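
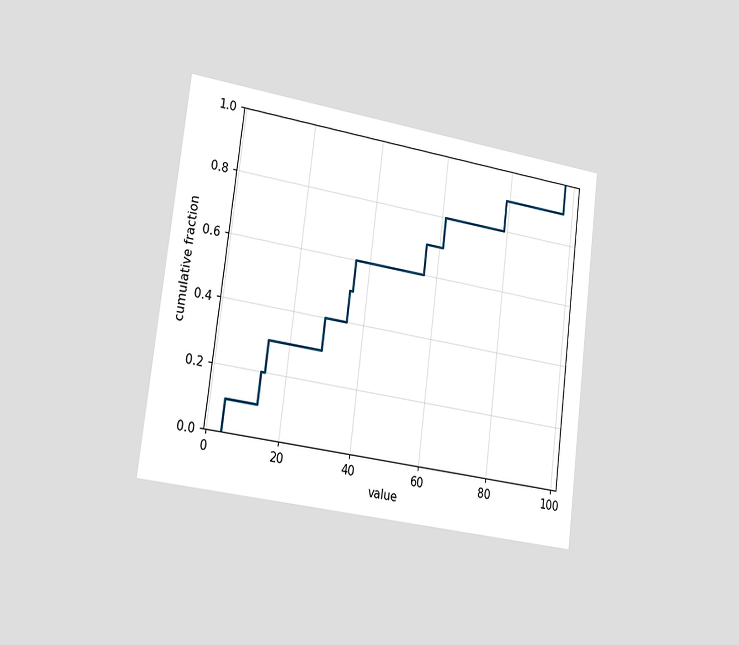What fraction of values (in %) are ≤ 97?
The chart is tilted about 7° clockwise and viewed slightly from the left. At x=97 the ECDF step is at 100%.

100%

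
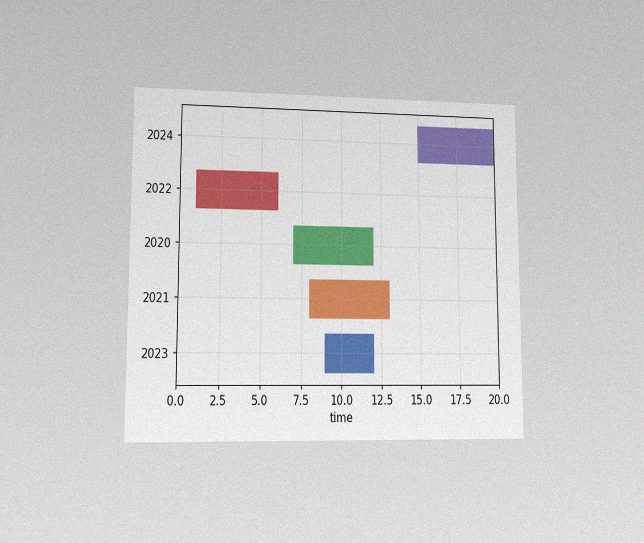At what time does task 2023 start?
The chart is viewed at a slight angle, with some photo noise. The 2023 bar begins at t=9.

9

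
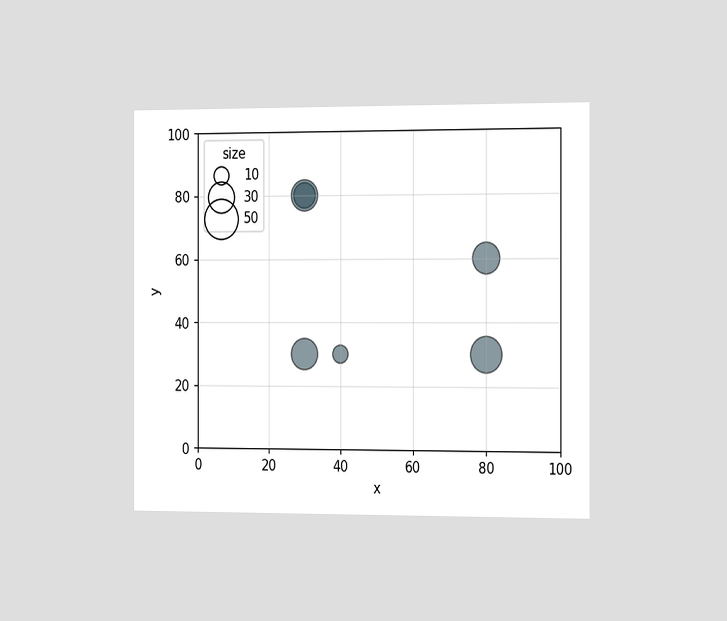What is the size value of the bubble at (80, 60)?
30

The chart is viewed slightly from the right. Matching the bubble at (80, 60) against the size legend gives 30.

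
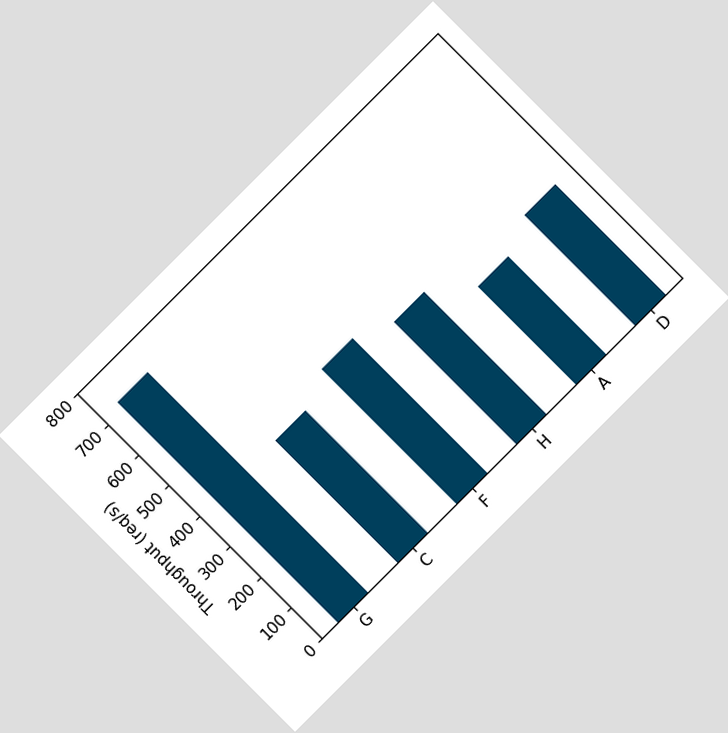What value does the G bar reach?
720req/s

The chart is tilted about 45° counter-clockwise. Reading along the chart's y-axis, the G bar reaches 720req/s.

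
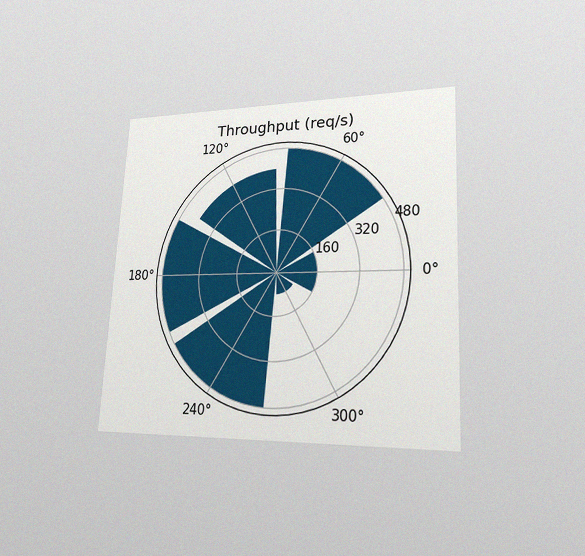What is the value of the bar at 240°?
480req/s

The chart is tilted about 3° clockwise and viewed at a slight angle, with some photo noise. The bar at 240° reaches 480req/s on the radial axis.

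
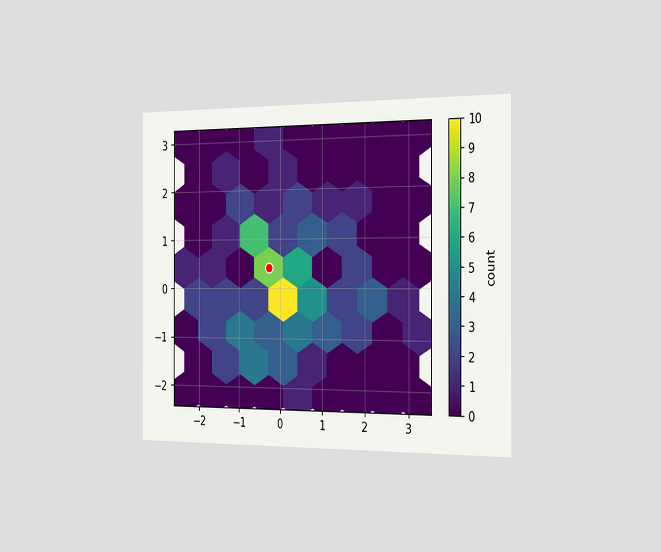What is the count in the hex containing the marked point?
8

The chart is viewed slightly from the right. The marked hex reads 8 on the colorbar.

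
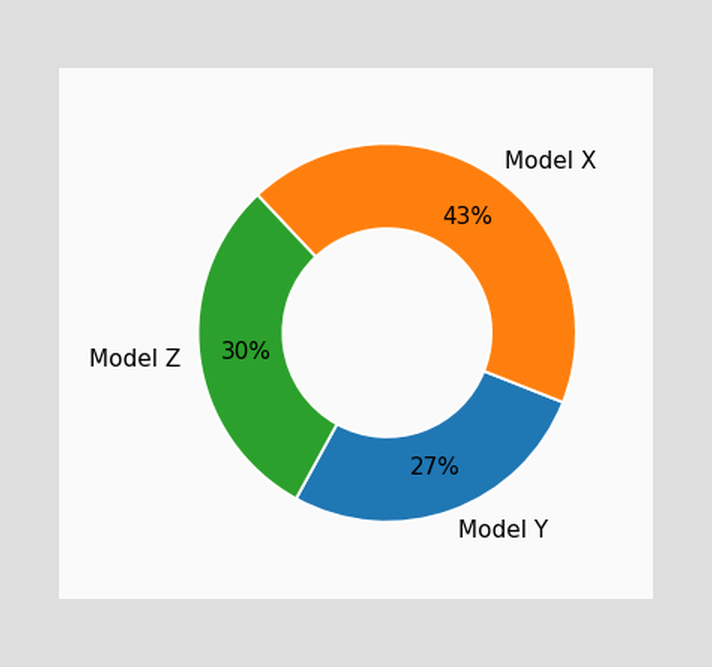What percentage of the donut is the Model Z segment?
30%

The Model Z segment takes up 30% of the ring.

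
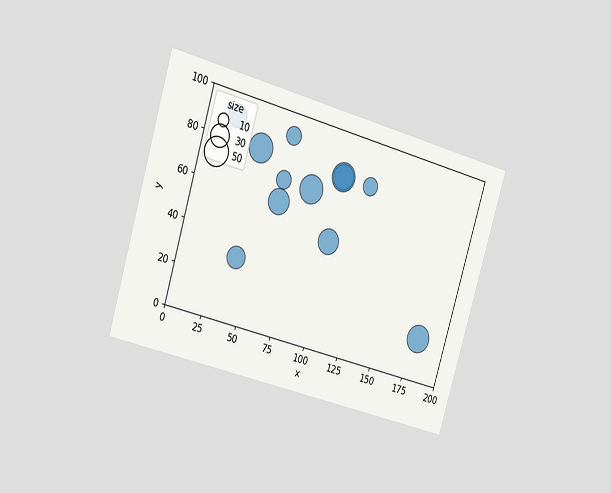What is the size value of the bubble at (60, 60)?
The chart is tilted about 17° clockwise and viewed slightly from the left. Matching the bubble at (60, 60) against the size legend gives 40.

40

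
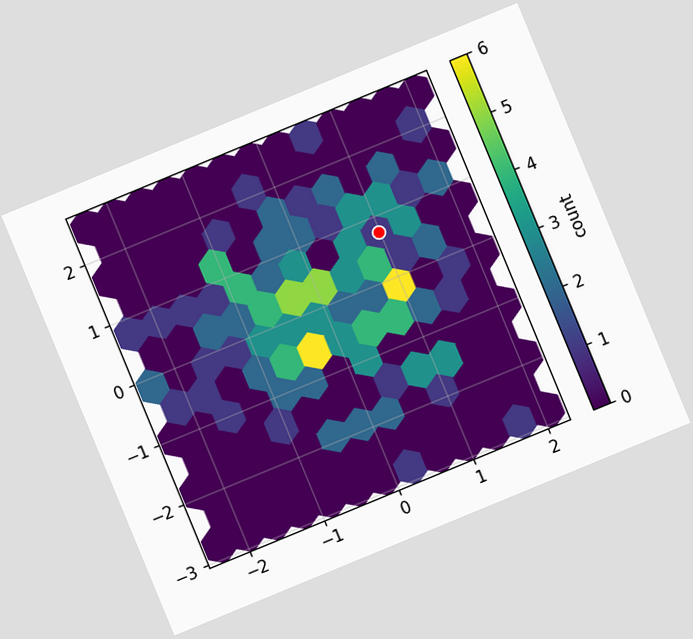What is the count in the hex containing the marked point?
The chart is tilted about 22° counter-clockwise. The marked hex reads 1 on the colorbar.

1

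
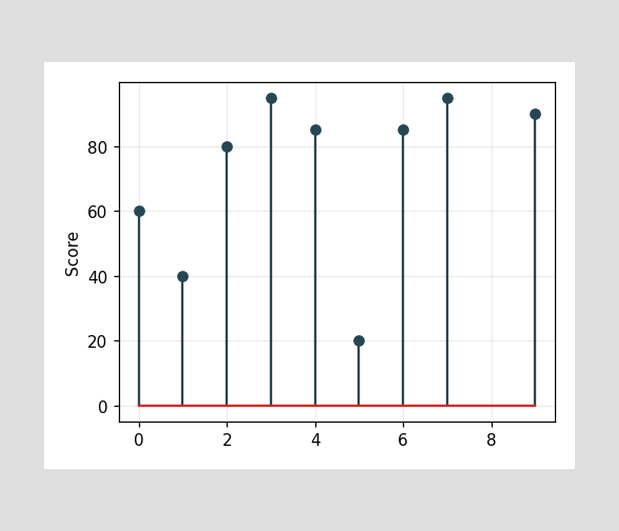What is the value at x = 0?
60

The stem at x=0 reaches 60.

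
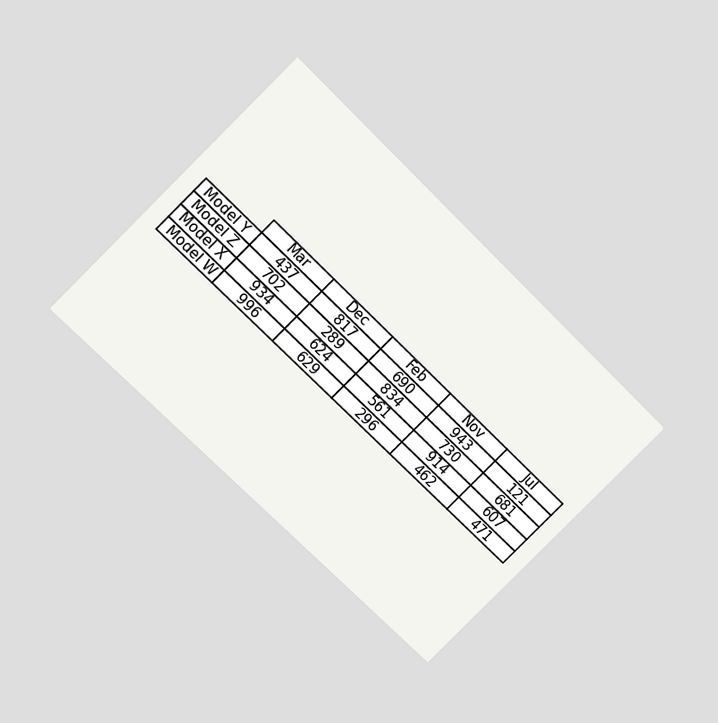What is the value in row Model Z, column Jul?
681

The chart is tilted about 45° clockwise and viewed slightly from above. The (Model Z, Jul) cell reads 681.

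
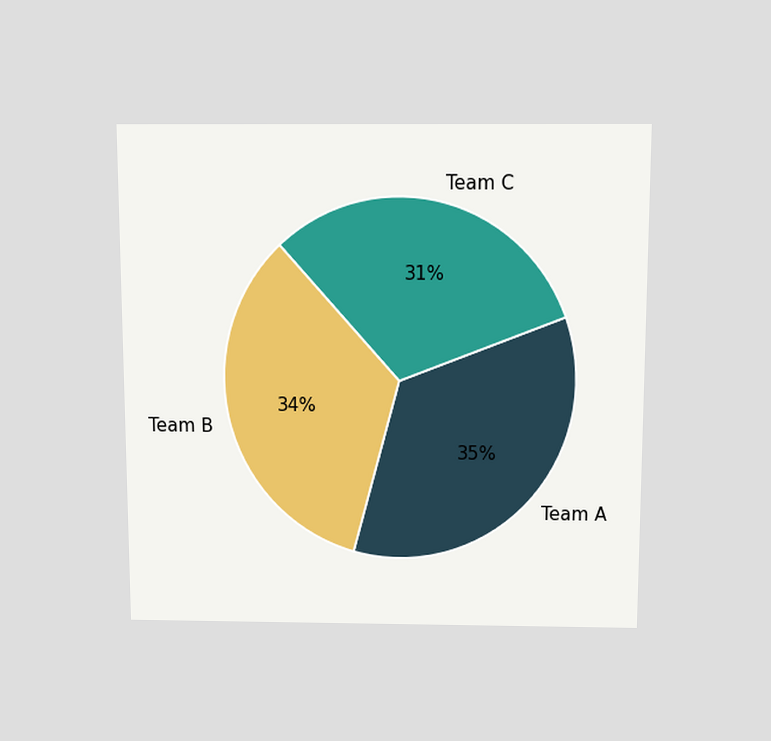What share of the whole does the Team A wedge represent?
The chart is viewed slightly from above. The Team A slice takes up 35% of the pie.

35%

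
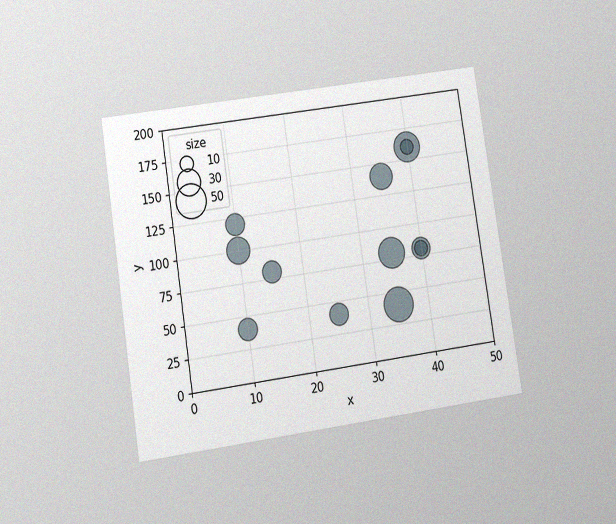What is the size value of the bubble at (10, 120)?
The chart is tilted about 9° counter-clockwise and viewed at a slight angle, with some photo noise. Matching the bubble at (10, 120) against the size legend gives 20.

20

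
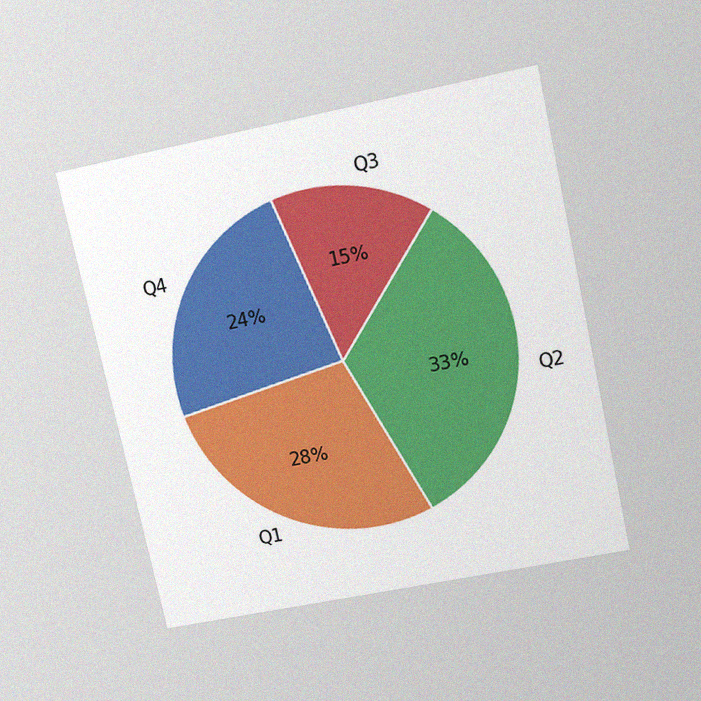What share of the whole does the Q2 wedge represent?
33%

The chart is tilted about 12° counter-clockwise and viewed slightly from above, with some photo noise. The Q2 slice takes up 33% of the pie.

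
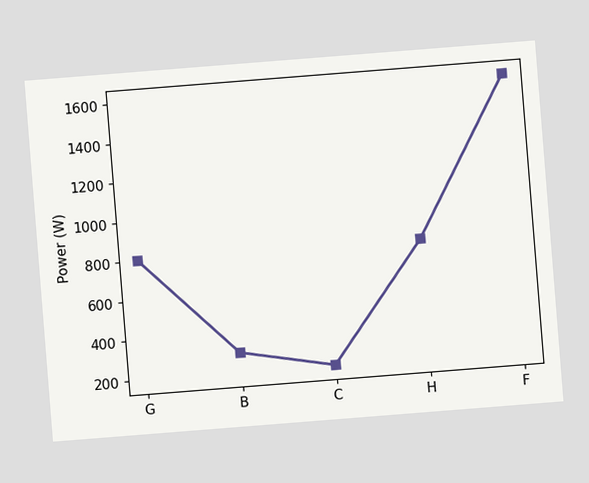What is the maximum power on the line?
The chart is tilted about 5° counter-clockwise. The highest point is at F, and reading across to the y-axis gives 1600W.

1600W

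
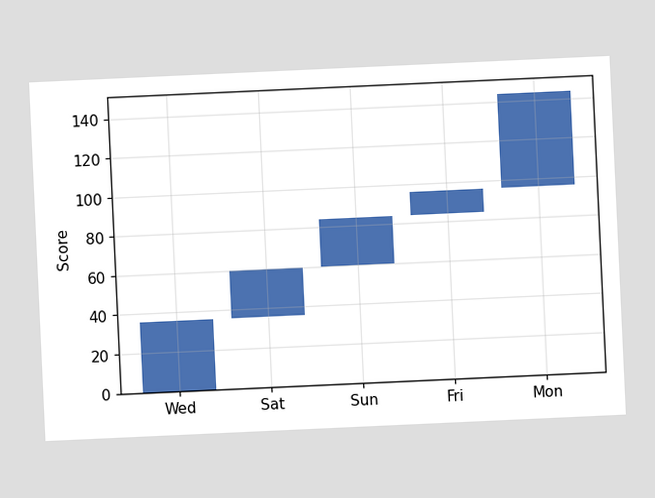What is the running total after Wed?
36

The chart is tilted about 3° counter-clockwise. After Wed the running total reaches 36.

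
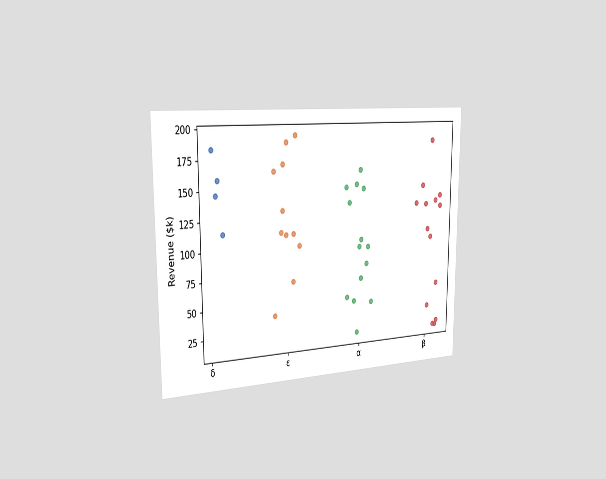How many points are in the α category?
14

The chart is viewed slightly from the left. Counting the markers in the α column gives 14.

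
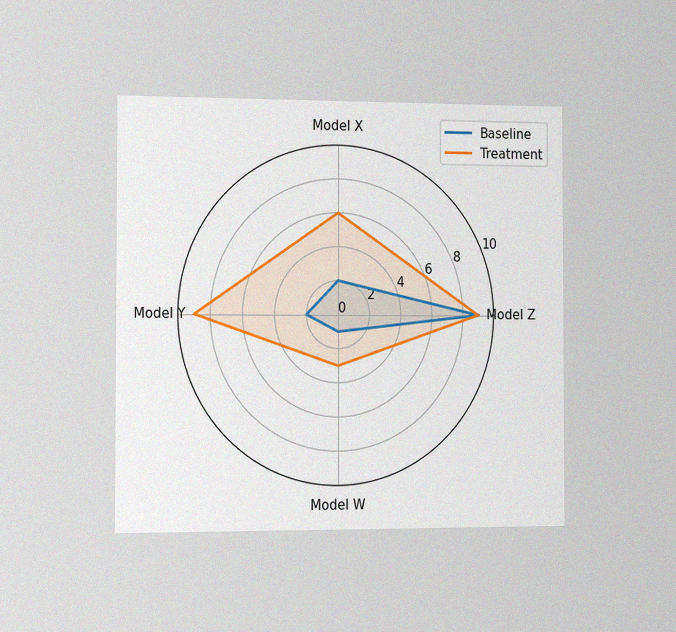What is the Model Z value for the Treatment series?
The chart is viewed slightly from the left, with some photo noise. On the Model Z axis, Treatment reaches 9.

9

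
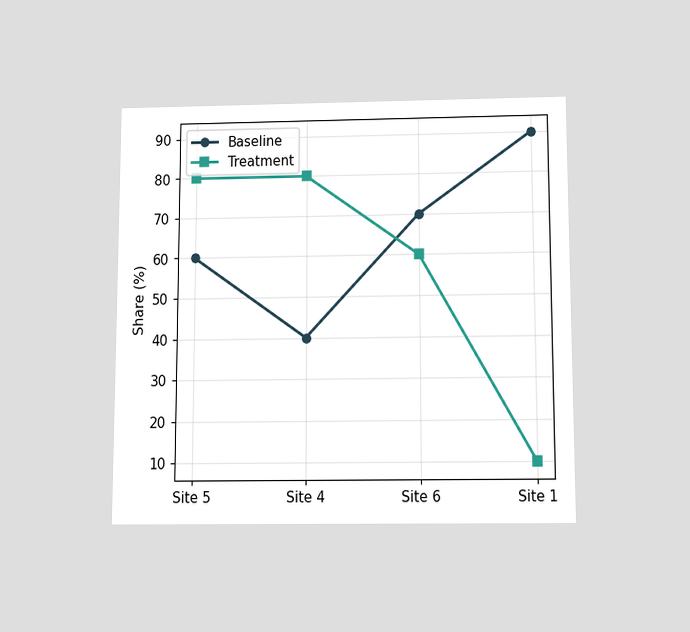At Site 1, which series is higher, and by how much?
The chart is viewed slightly from below. At Site 1, Baseline sits above the other line by 80%.

Baseline, by 80%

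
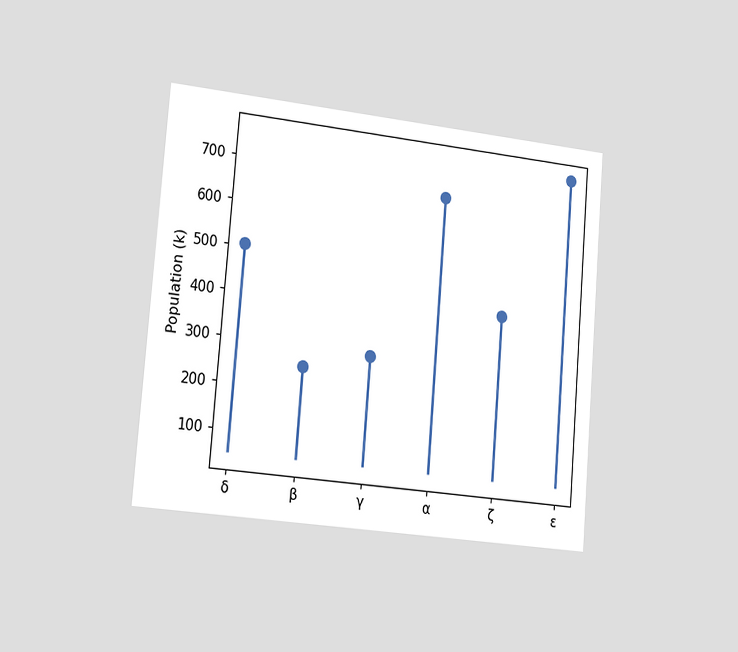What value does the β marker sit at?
252k

The chart is tilted about 5° clockwise and viewed slightly from the left. The β marker sits at 252k.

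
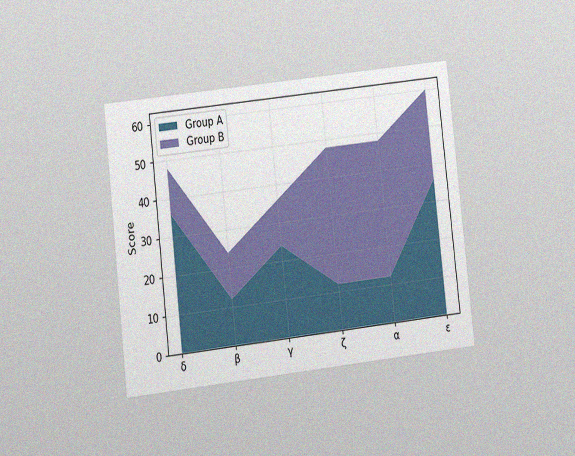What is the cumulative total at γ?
The chart is tilted about 6° counter-clockwise and viewed at a slight angle, with some photo noise. The stacked total at γ reaches 36.

36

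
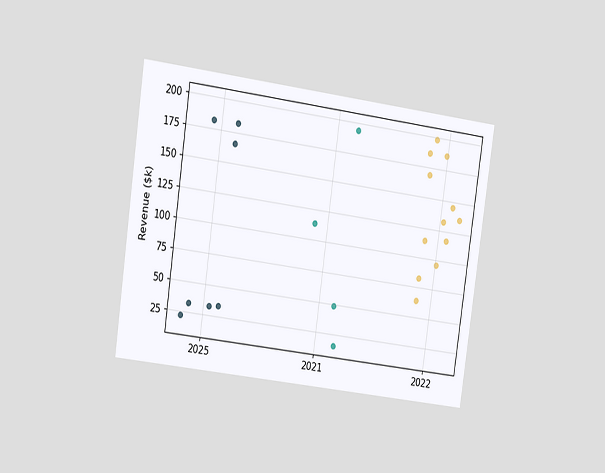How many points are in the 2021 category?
The chart is tilted about 8° clockwise and viewed slightly from the left. Counting the markers in the 2021 column gives 4.

4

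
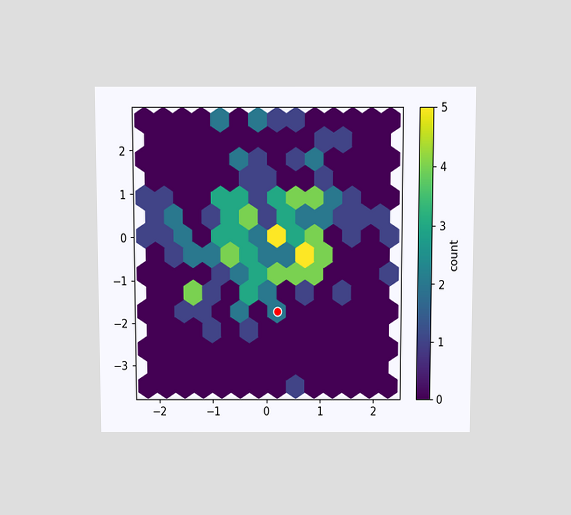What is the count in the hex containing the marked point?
The chart is viewed slightly from above. The marked hex reads 2 on the colorbar.

2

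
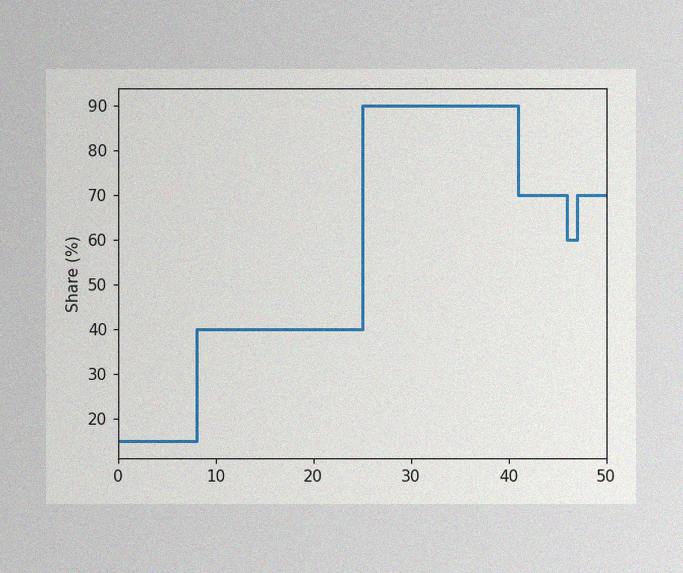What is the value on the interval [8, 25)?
40%

The image has some photo noise and uneven lighting. On [8, 25) the step sits at 40%.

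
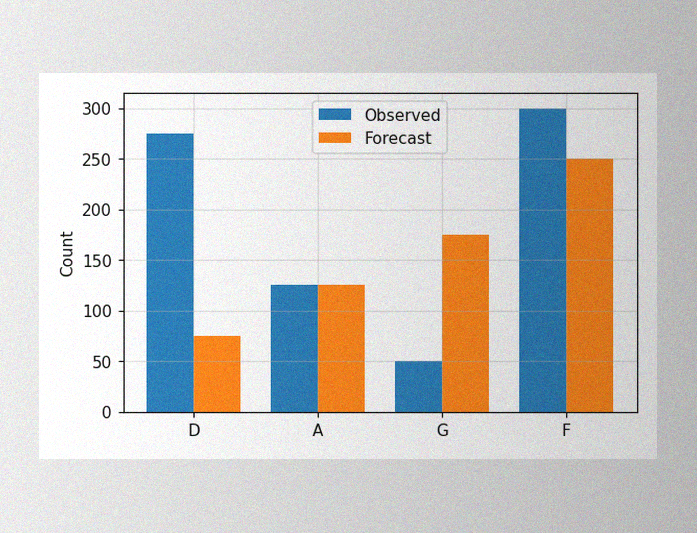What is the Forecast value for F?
The image has some photo noise and uneven lighting. The Forecast bar at F reaches 250 on the y-axis.

250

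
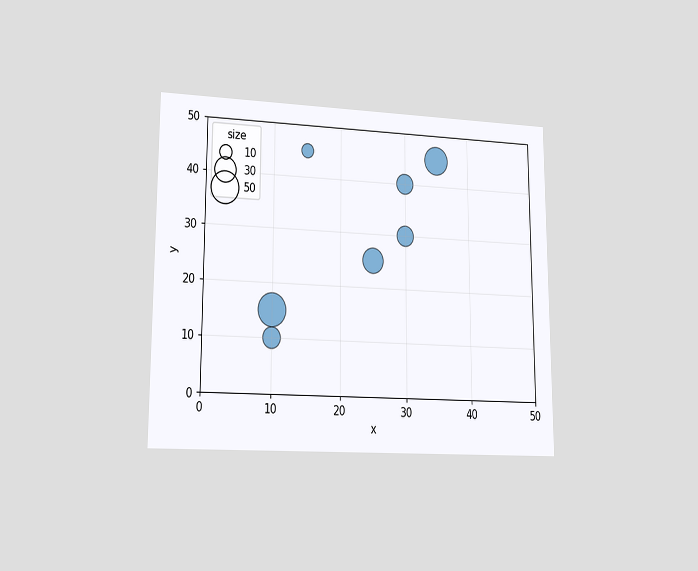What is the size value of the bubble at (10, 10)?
The chart is viewed at a slight angle. Matching the bubble at (10, 10) against the size legend gives 20.

20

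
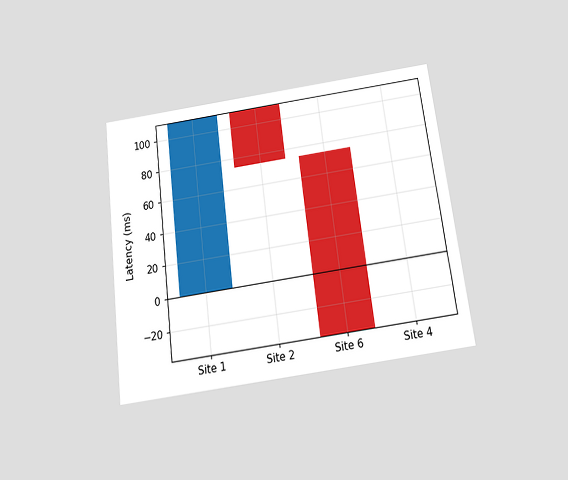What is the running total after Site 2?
74ms

The chart is tilted about 7° counter-clockwise and viewed slightly from below. After Site 2 the running total reaches 74ms.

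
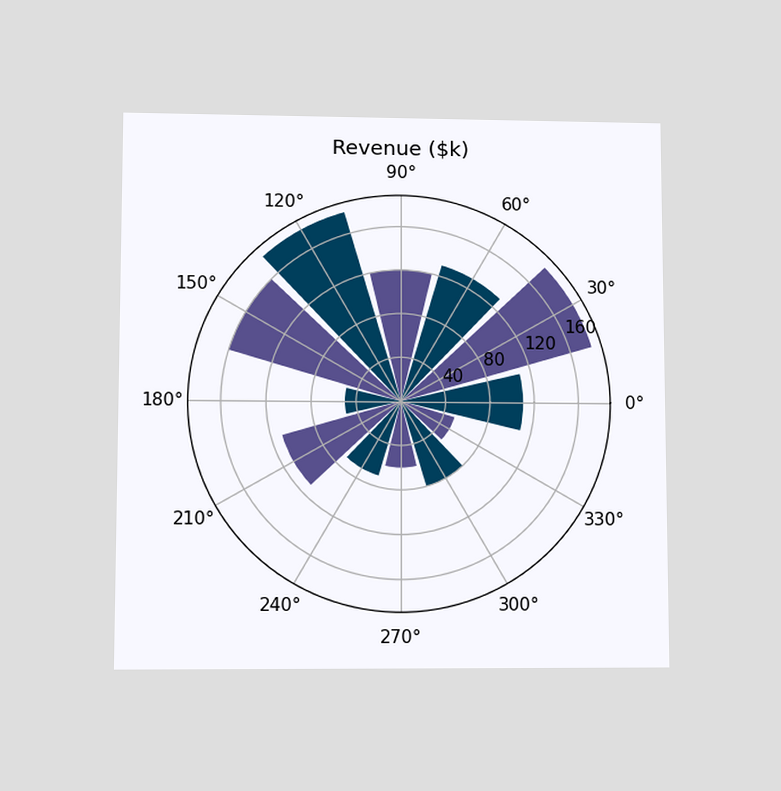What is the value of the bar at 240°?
The chart is viewed at a slight angle. The bar at 240° reaches $70k on the radial axis.

$70k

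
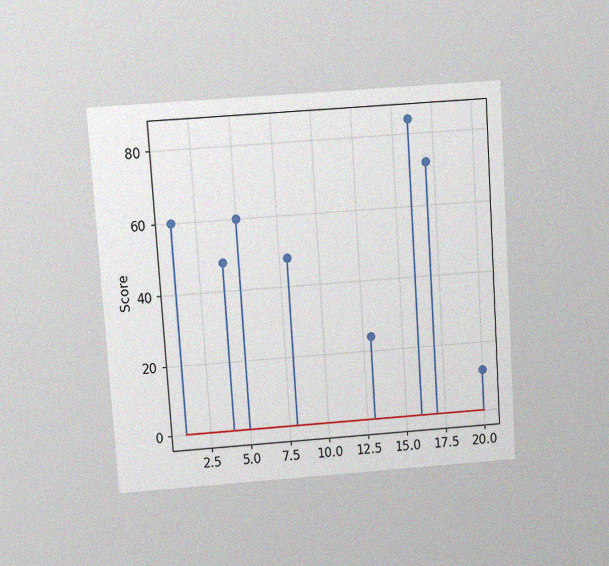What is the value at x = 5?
60

The chart is tilted about 4° counter-clockwise and viewed at a slight angle, with some photo noise. The stem at x=5 reaches 60.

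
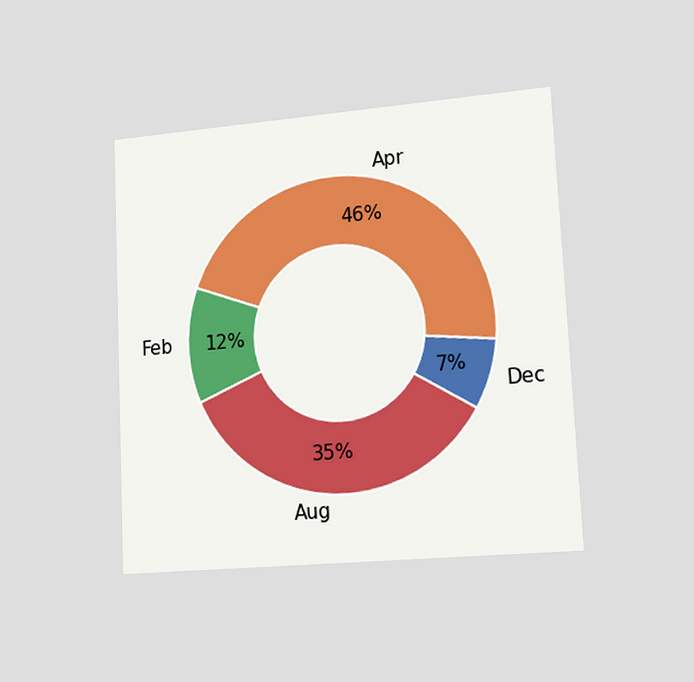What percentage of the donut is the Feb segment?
The chart is tilted about 3° counter-clockwise and viewed slightly from the right. The Feb segment takes up 12% of the ring.

12%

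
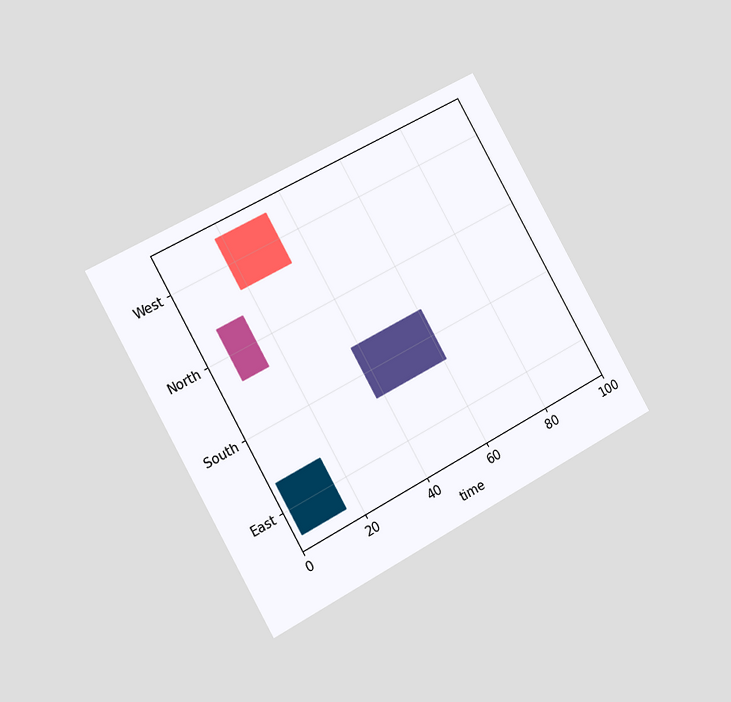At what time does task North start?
7

The chart is tilted about 29° counter-clockwise and viewed slightly from the left. The North bar begins at t=7.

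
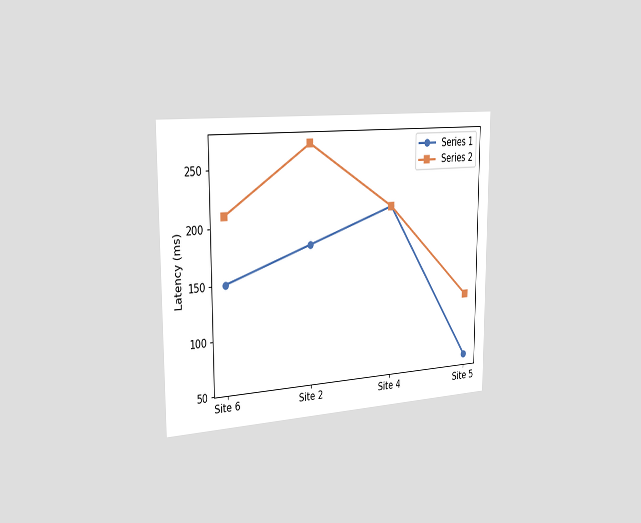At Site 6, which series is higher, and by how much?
Series 2, by 60ms

The chart is viewed slightly from the left. At Site 6, Series 2 sits above the other line by 60ms.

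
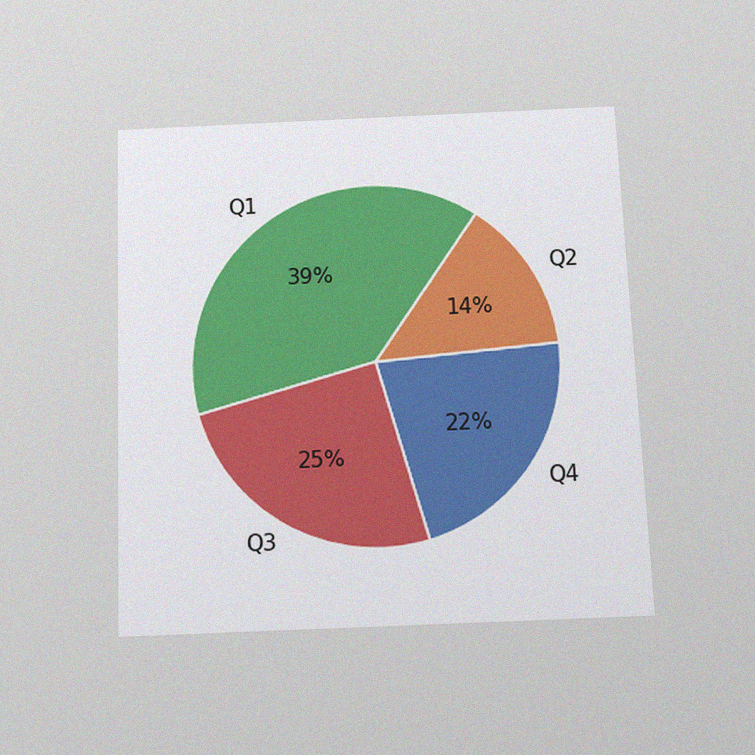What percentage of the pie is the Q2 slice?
The chart is tilted about 2° counter-clockwise and viewed slightly from below, with some photo noise. The Q2 slice takes up 14% of the pie.

14%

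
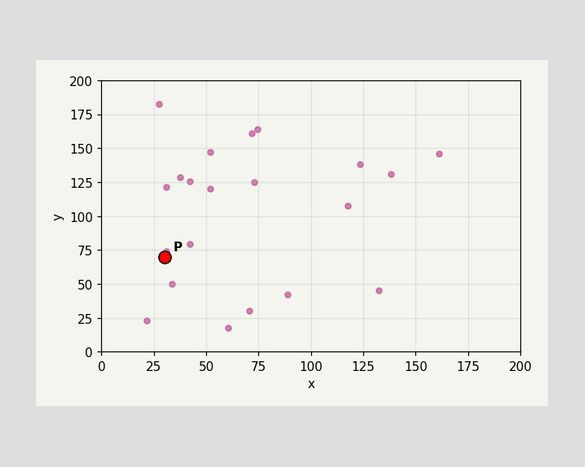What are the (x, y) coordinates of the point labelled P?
(30, 70)

Following the gridlines from P to each axis, P sits at (30, 70).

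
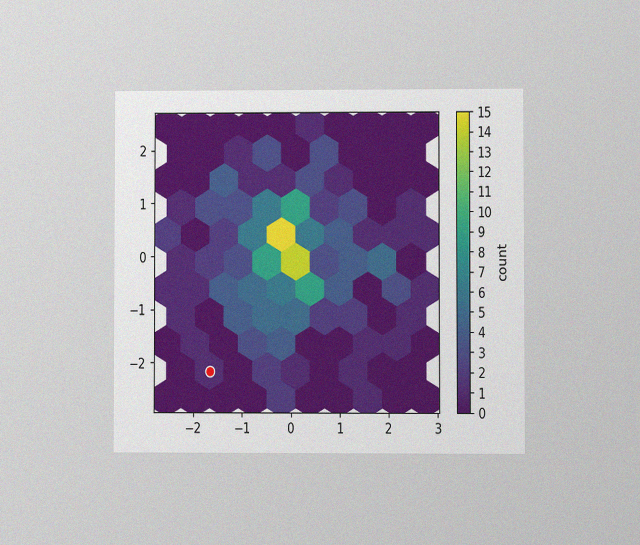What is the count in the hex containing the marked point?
1

The chart is viewed at a slight angle, with some photo noise. The marked hex reads 1 on the colorbar.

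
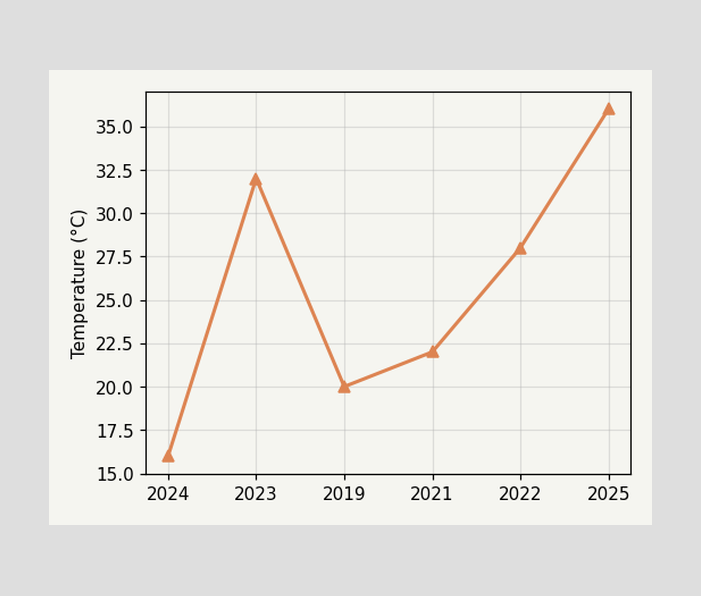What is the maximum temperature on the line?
The highest point is at 2025, and reading across to the y-axis gives 36°C.

36°C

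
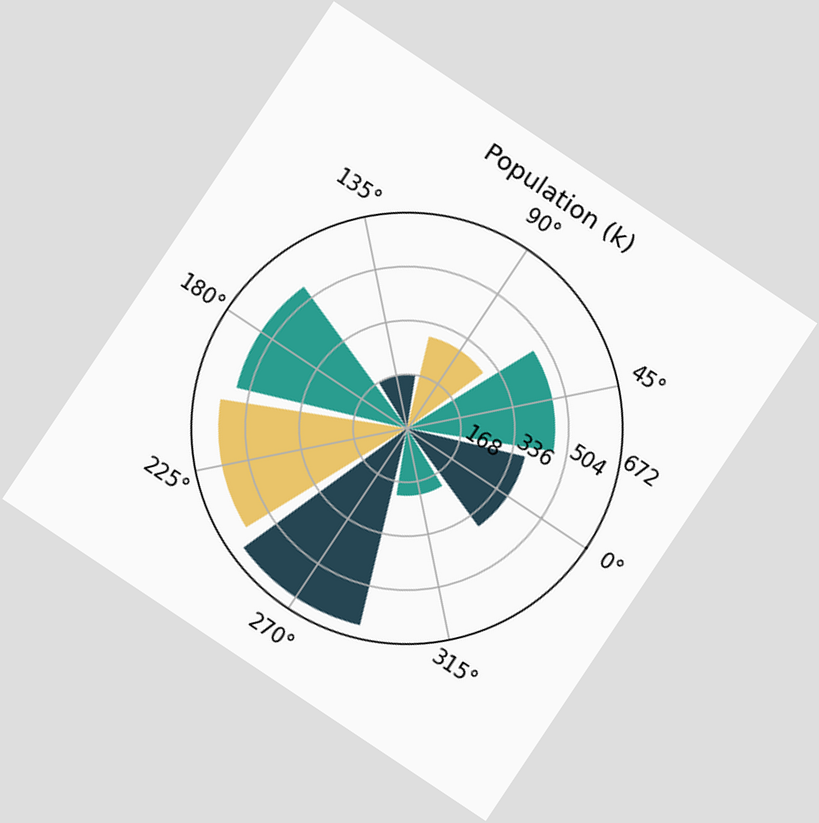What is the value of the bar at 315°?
The chart is tilted about 34° clockwise. The bar at 315° reaches 210k on the radial axis.

210k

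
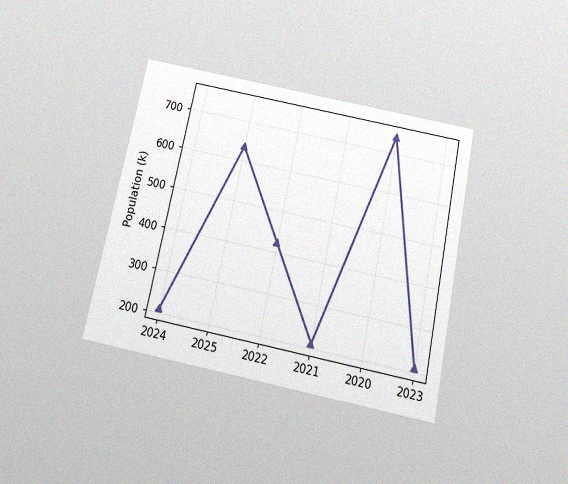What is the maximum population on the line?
742k

The chart is tilted about 12° clockwise and viewed slightly from below, with some photo noise. The highest point is at 2020, and reading across to the y-axis gives 742k.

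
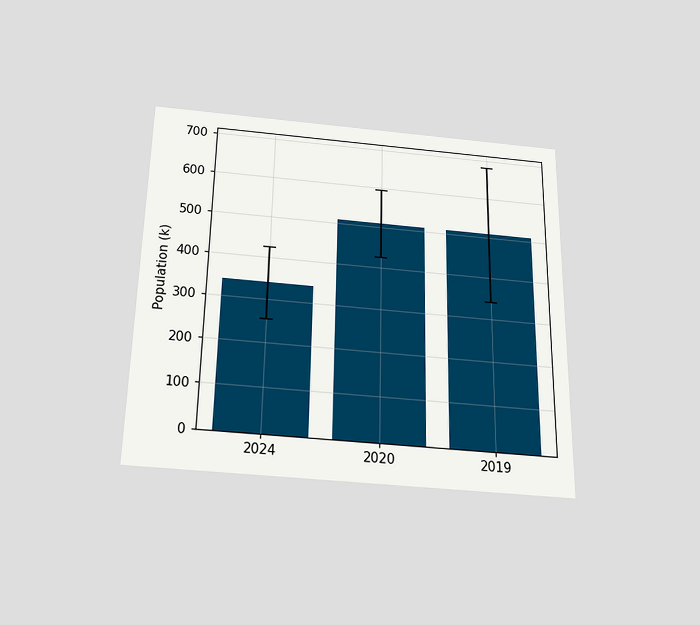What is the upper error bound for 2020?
595k

The chart is viewed slightly from below. The 2020 bar's upper whisker reaches 595k.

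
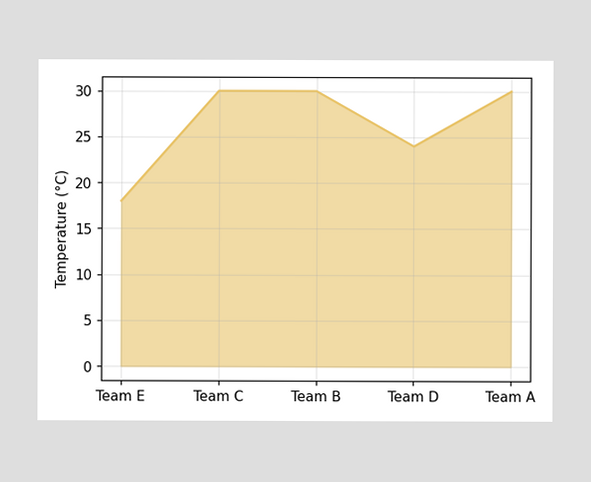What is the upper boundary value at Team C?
30°C

At Team C the upper boundary is at 30°C.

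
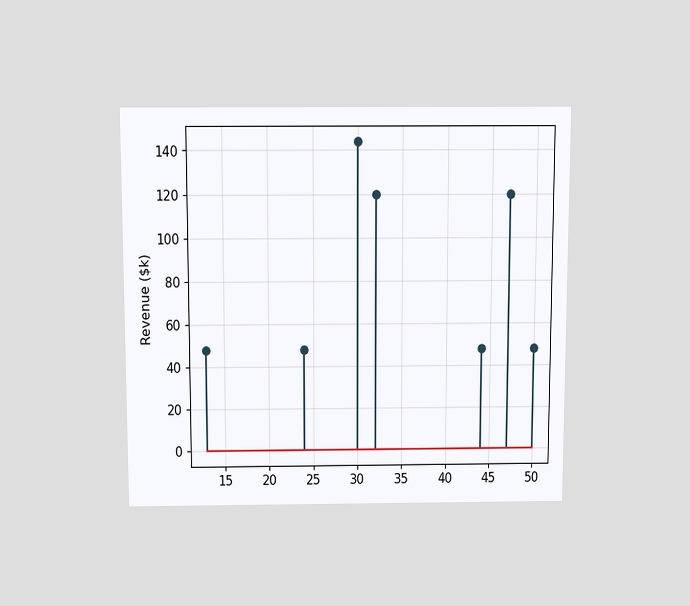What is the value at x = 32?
The chart is viewed slightly from above. The stem at x=32 reaches $120k.

$120k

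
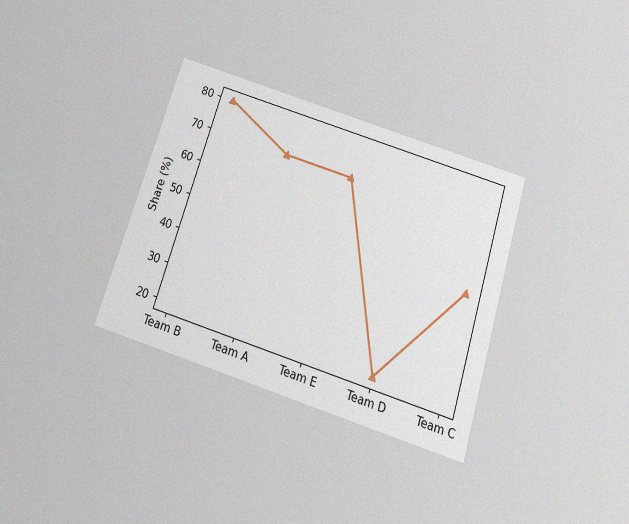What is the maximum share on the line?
80%

The chart is tilted about 17° clockwise and viewed slightly from below, with some photo noise. The highest point is at Team B, and reading across to the y-axis gives 80%.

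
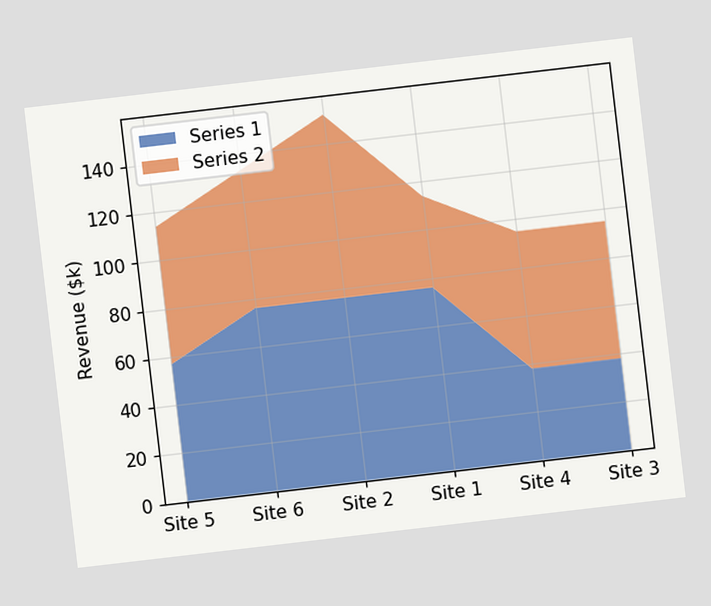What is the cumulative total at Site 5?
The chart is tilted about 7° counter-clockwise. The stacked total at Site 5 reaches $114k.

$114k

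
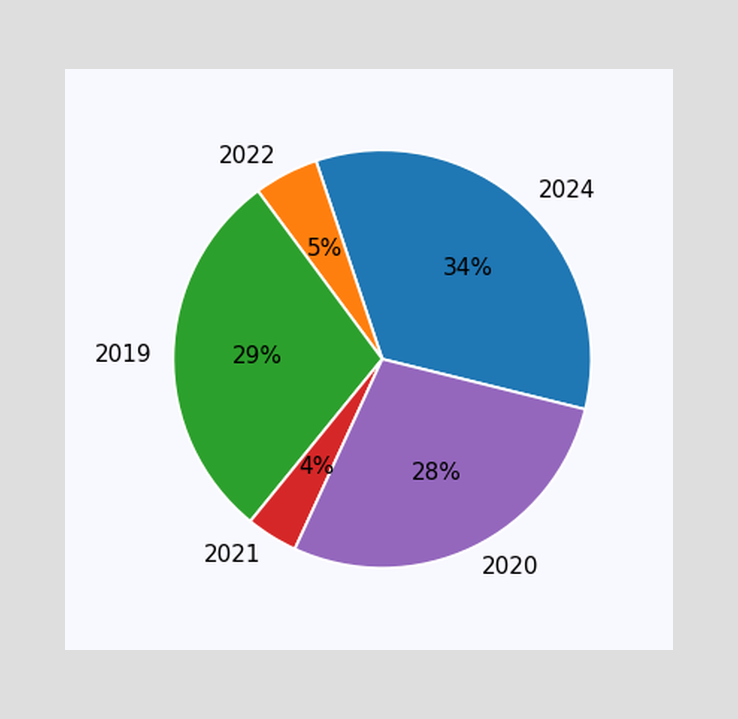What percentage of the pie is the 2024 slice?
The 2024 slice takes up 34% of the pie.

34%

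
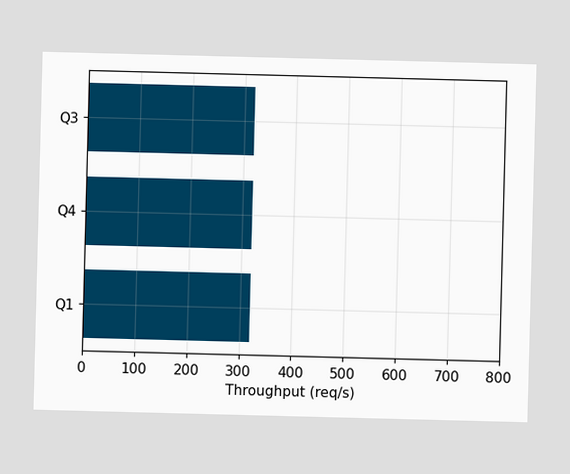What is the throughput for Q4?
Reading along the chart's x-axis, the Q4 bar reaches 320req/s.

320req/s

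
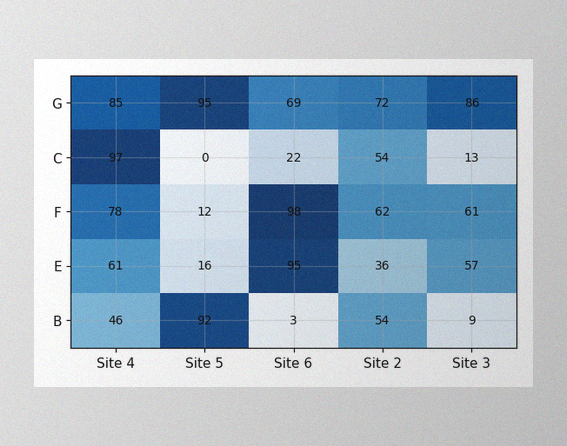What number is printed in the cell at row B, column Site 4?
The image has some photo noise and uneven lighting. The (B, Site 4) cell reads 46.

46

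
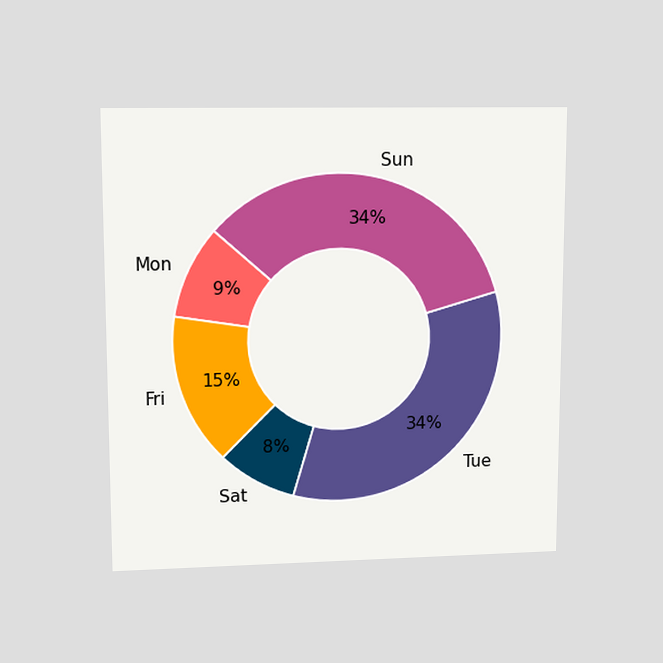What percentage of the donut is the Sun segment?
34%

The chart is viewed at a slight angle. The Sun segment takes up 34% of the ring.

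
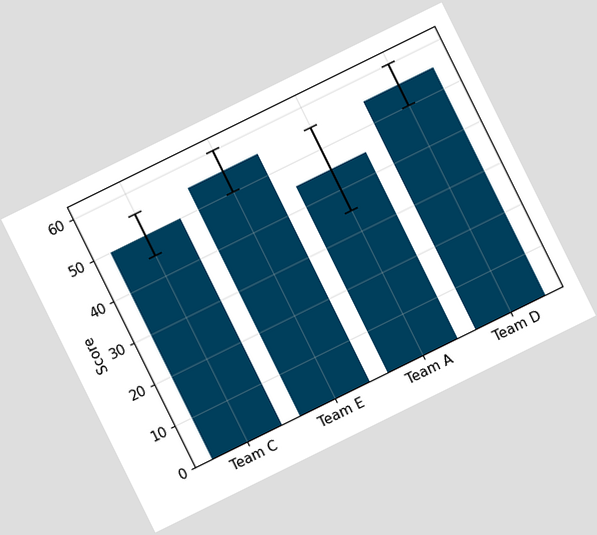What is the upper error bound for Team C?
The chart is tilted about 26° counter-clockwise. The Team C bar's upper whisker reaches 55.

55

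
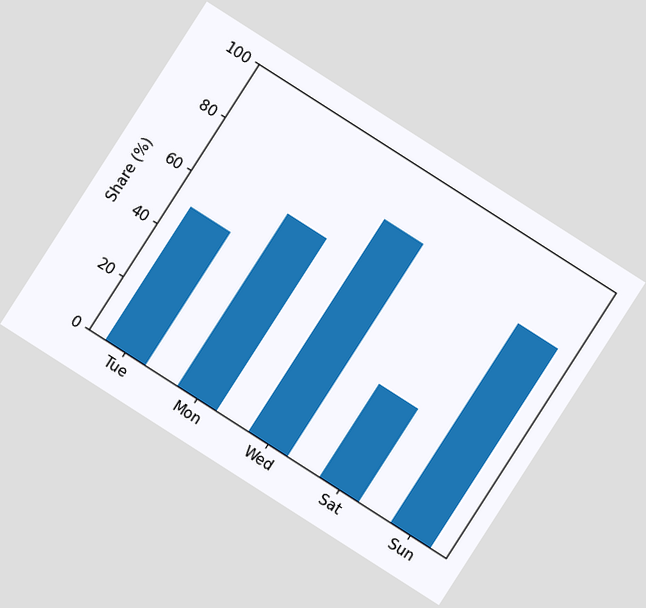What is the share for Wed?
The chart is tilted about 33° clockwise. Reading along the chart's y-axis, the Wed bar reaches 80%.

80%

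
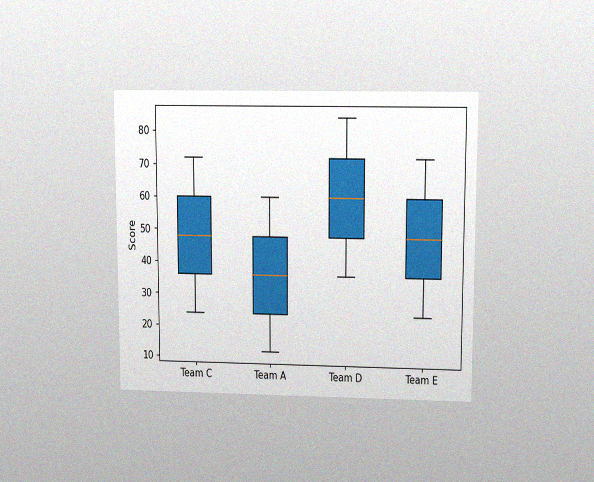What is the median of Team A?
The chart is viewed slightly from above, with some photo noise. The median line in the Team A box sits at 36.

36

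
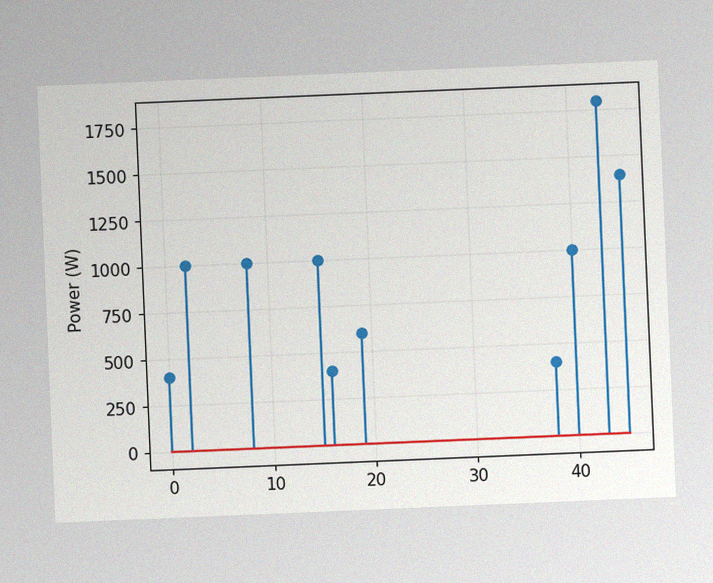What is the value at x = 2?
1000W

The chart is tilted about 2° counter-clockwise, with some photo noise. The stem at x=2 reaches 1000W.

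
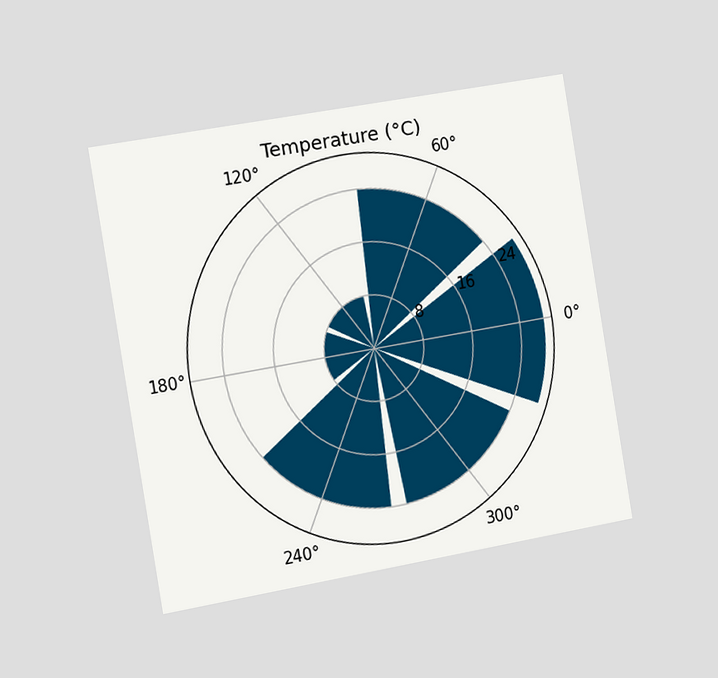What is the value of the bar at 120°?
8°C

The chart is tilted about 10° counter-clockwise and viewed slightly from the left. The bar at 120° reaches 8°C on the radial axis.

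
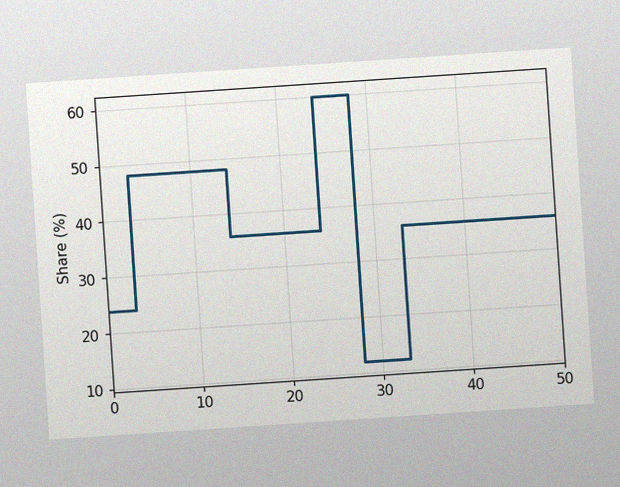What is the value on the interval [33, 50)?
36%

The chart is tilted about 4° counter-clockwise, with some photo noise. On [33, 50) the step sits at 36%.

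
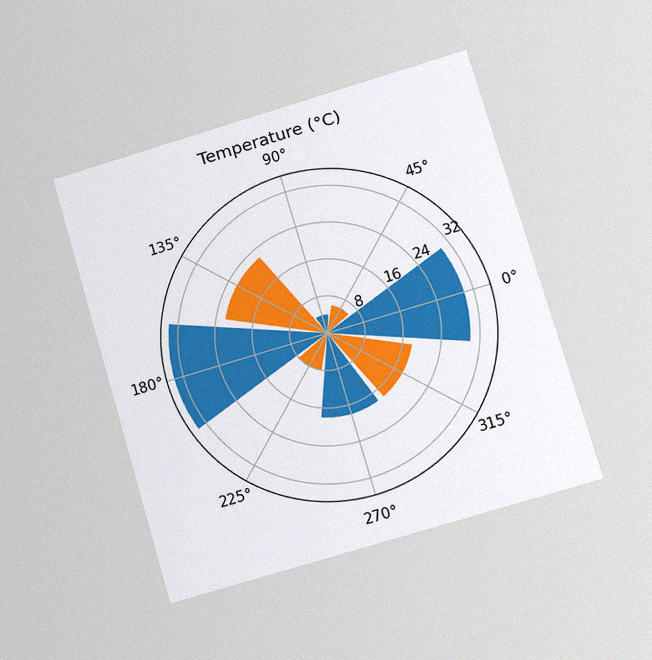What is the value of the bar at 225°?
The chart is tilted about 16° counter-clockwise and viewed at a slight angle, with some photo noise. The bar at 225° reaches 8°C on the radial axis.

8°C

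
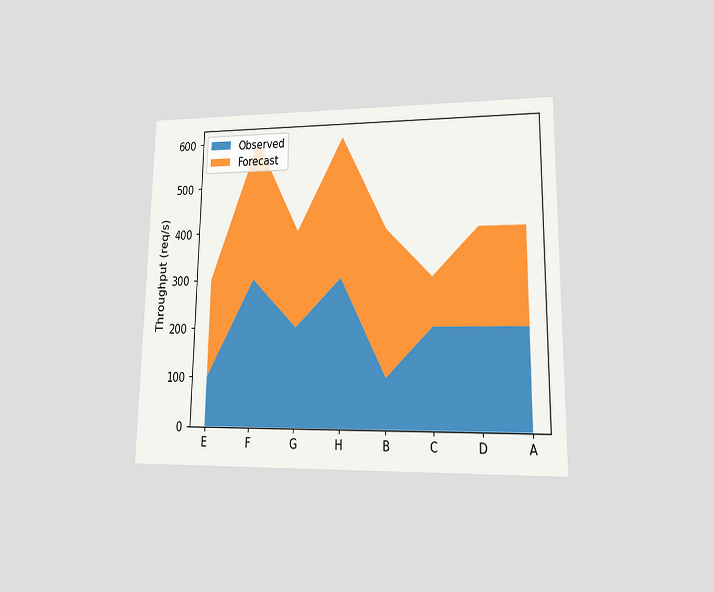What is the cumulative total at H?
600req/s

The chart is viewed at a slight angle. The stacked total at H reaches 600req/s.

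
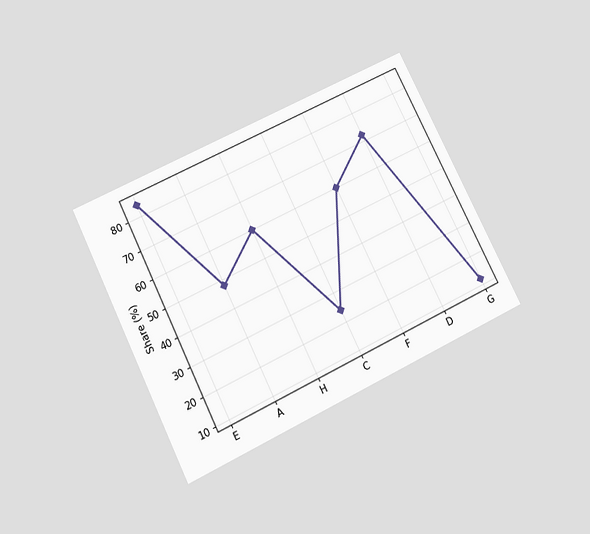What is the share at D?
72%

The chart is tilted about 26° counter-clockwise and viewed slightly from below. At D, the line is at 72%.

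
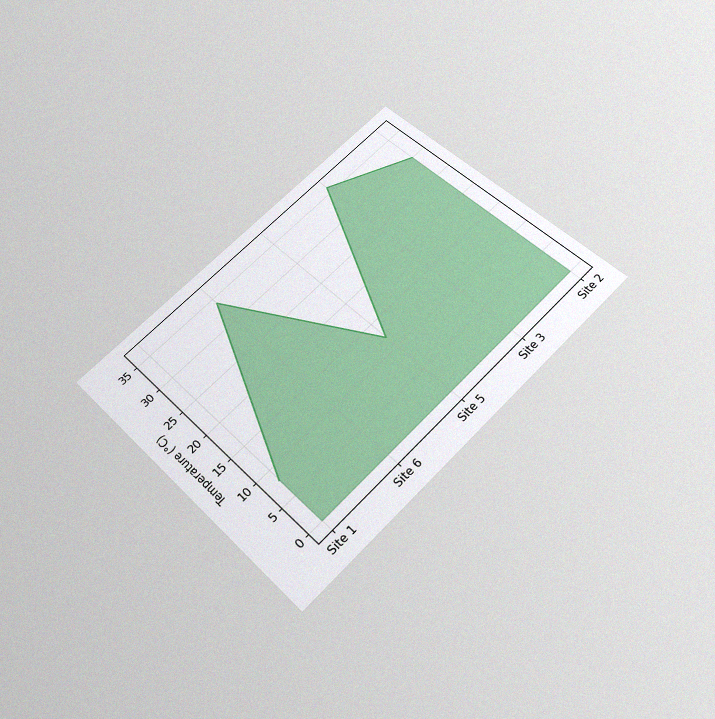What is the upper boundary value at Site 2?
30°C

The chart is tilted about 45° counter-clockwise and viewed slightly from below, with some photo noise. At Site 2 the upper boundary is at 30°C.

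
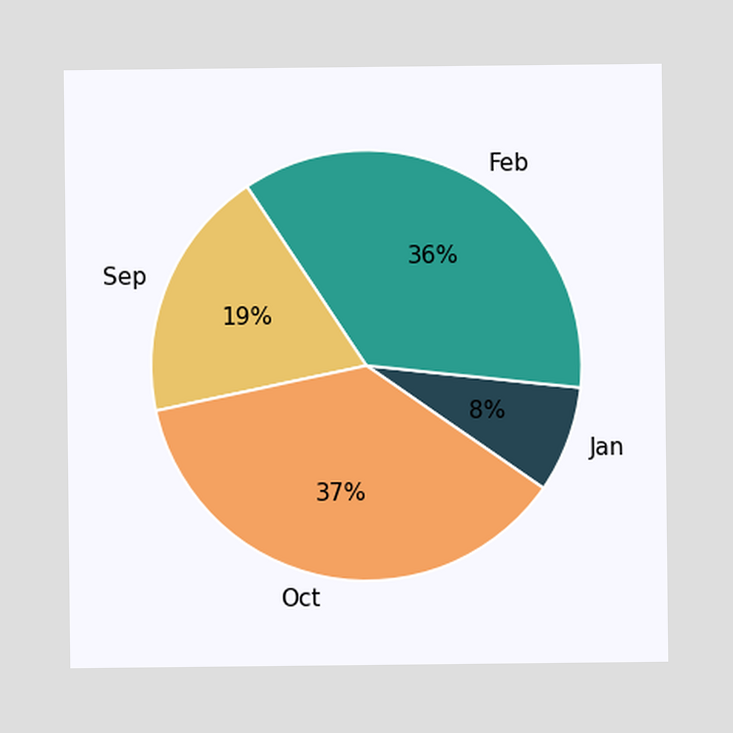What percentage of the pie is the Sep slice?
19%

The Sep slice takes up 19% of the pie.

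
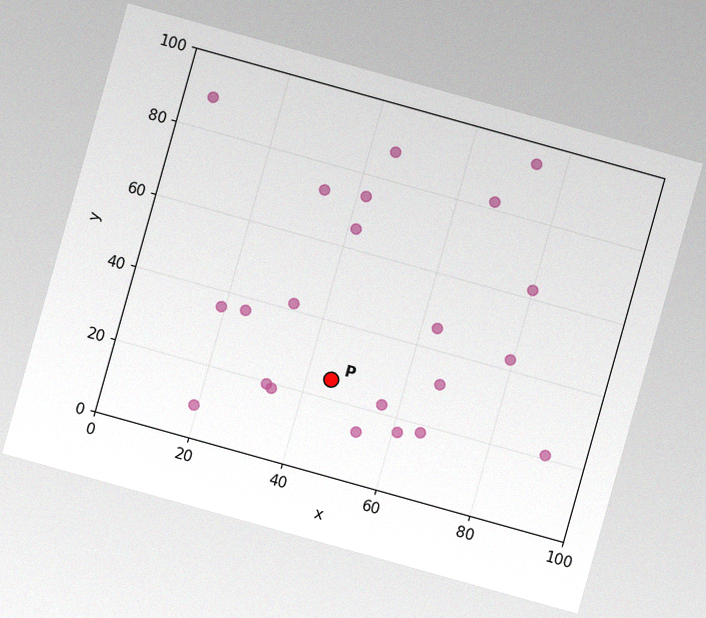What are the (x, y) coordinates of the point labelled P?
The chart is tilted about 16° clockwise, with some photo noise. Following the gridlines from P to each axis, P sits at (45, 25).

(45, 25)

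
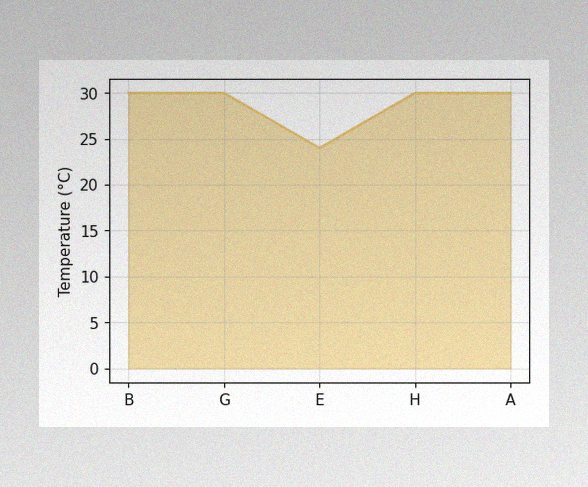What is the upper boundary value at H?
The image has some photo noise and uneven lighting. At H the upper boundary is at 30°C.

30°C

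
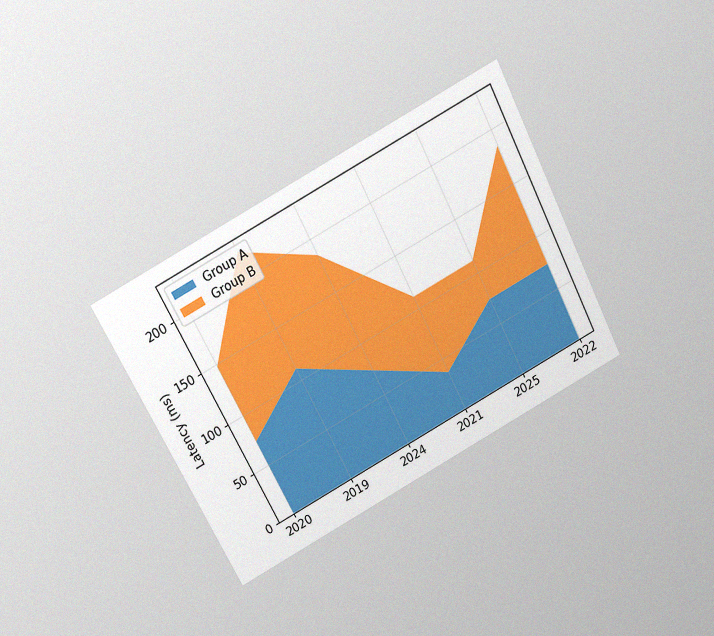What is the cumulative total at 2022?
185ms

The chart is tilted about 28° counter-clockwise and viewed slightly from above, with some photo noise. The stacked total at 2022 reaches 185ms.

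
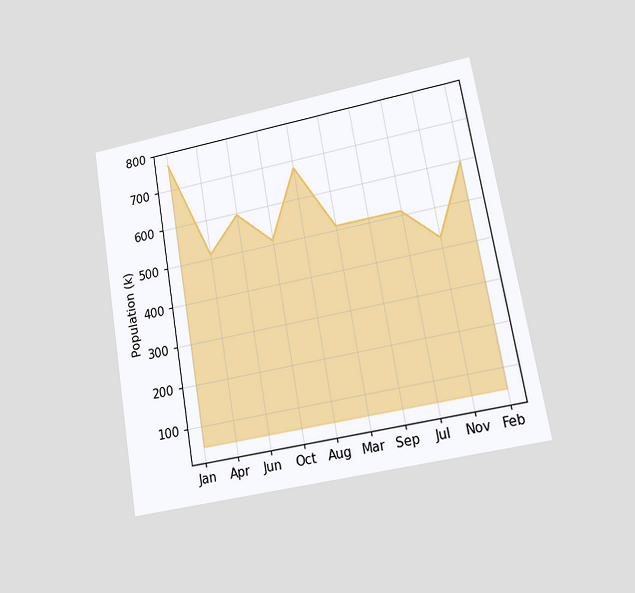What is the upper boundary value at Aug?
The chart is tilted about 10° counter-clockwise and viewed at a slight angle. At Aug the upper boundary is at 680k.

680k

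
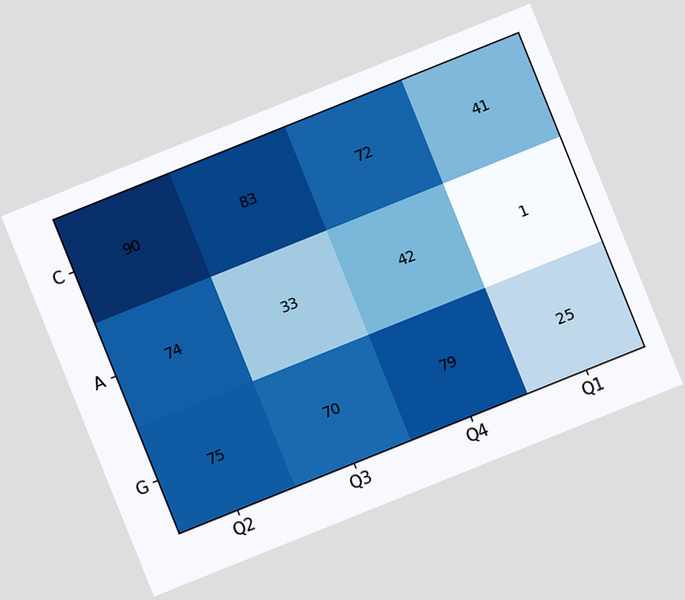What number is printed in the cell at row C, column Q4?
72

The chart is tilted about 22° counter-clockwise. The (C, Q4) cell reads 72.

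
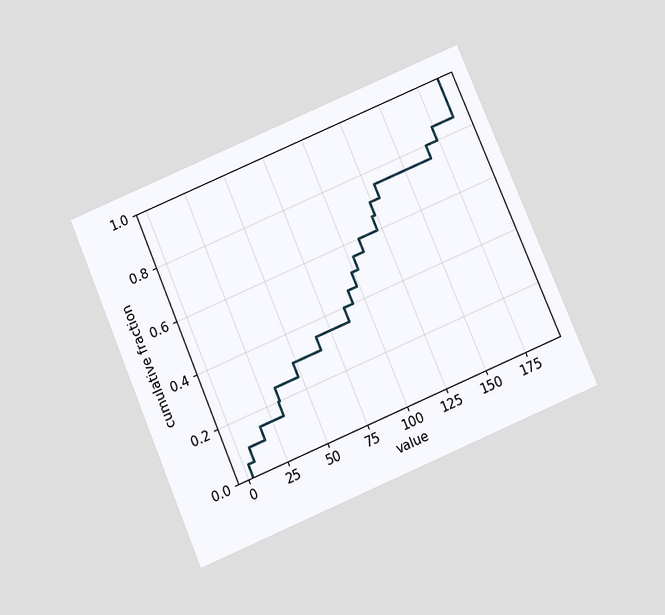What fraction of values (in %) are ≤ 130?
The chart is tilted about 23° counter-clockwise and viewed slightly from below. At x=130 the ECDF step is at 75%.

75%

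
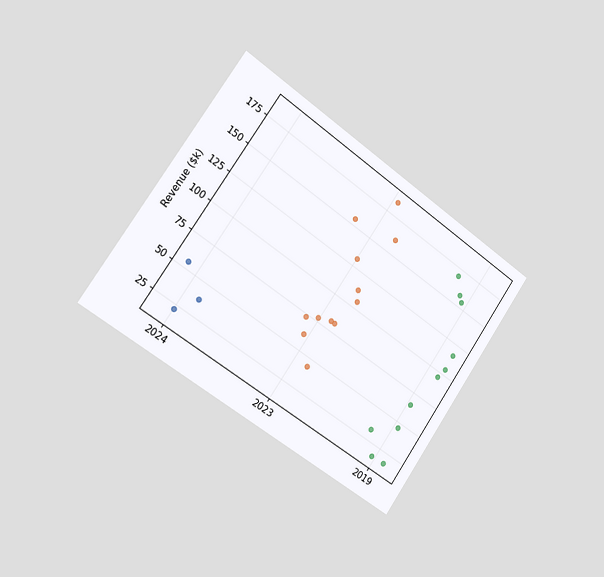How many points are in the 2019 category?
11

The chart is tilted about 35° clockwise and viewed slightly from the left. Counting the markers in the 2019 column gives 11.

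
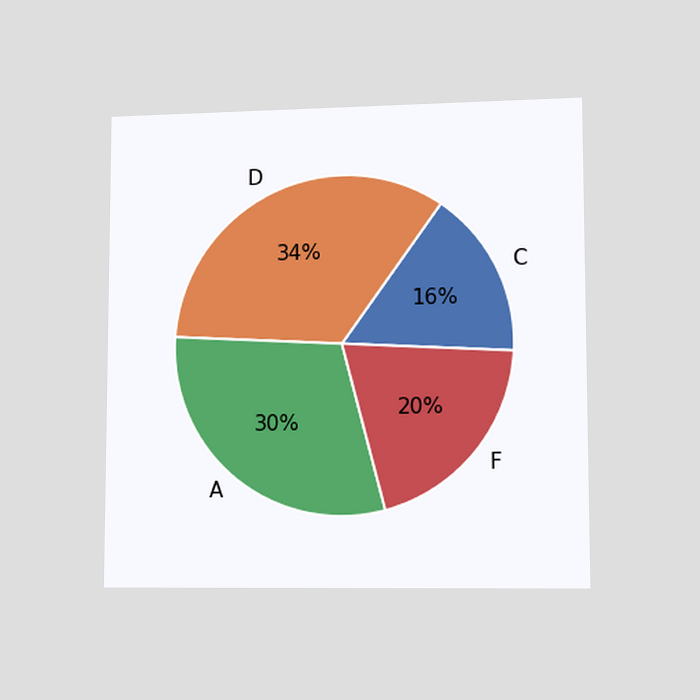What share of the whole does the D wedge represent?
34%

The chart is viewed slightly from the right. The D slice takes up 34% of the pie.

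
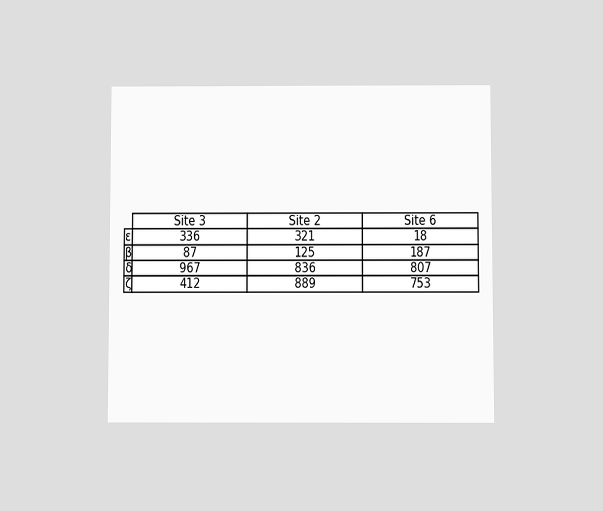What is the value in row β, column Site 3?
87

The chart is viewed slightly from below. The (β, Site 3) cell reads 87.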